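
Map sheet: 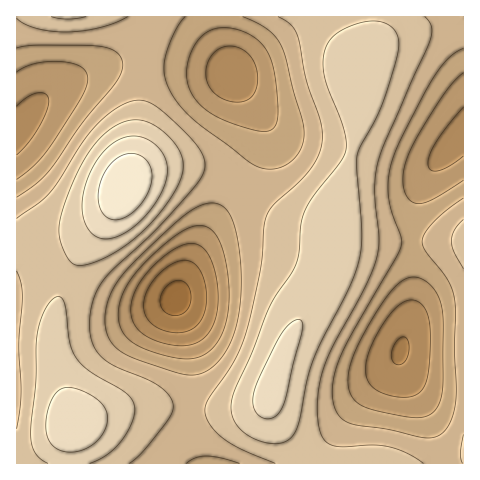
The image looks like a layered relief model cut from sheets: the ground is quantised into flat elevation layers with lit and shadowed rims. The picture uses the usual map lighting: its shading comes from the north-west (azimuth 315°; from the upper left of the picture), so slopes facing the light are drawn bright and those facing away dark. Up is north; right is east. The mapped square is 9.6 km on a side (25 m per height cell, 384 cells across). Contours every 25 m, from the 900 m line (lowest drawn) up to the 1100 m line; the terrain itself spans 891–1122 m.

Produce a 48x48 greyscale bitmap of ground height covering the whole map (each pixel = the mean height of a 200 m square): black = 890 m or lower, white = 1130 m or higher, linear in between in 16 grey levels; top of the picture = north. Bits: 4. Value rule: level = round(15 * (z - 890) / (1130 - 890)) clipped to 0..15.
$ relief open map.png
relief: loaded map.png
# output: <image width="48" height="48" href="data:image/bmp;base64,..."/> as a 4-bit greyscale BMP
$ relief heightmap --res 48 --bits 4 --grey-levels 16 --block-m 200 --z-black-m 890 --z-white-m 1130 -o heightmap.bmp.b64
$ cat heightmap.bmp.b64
<image width="48" height="48" href="data:image/bmp;base64,Qk32BAAAAAAAAHYAAAAoAAAAMAAAADAAAAABAAQAAAAAAIAEAAATCwAAEwsAABAAAAAAAAAAAAAAABEREQAiIiIAMzMzAERERABVVVUAZmZmAHd3dwCIiIgAmZmZAKqqqgC7u7sAzMzMAN3d3QDu7u4A////AJmqu7uqmZiId3d3d4iJmZmZmZmZmZiIiJqrvMu6qZmIh3d3iJmZqZmZmZmZmIiIiJq8zMzLqpmIiIiIiZqqqpmYiIiIiHd3iJq8zd3MuqmYiIiImqu7uqmIh3d3d3ZneJq8zd3Mu6mZiIiJmru7u6mId3ZmZmZmeJq8zd3Mu6qZiIiZqrvMu6mHdmZlVVVWd4q7zMzLuqqZmIiJqrzMy6mHdlVURERVZ4mrzMy7uqmZiIiJmrzMy6mHZlRERERFZ4mru7u6qpmYiIiImrvMy7qHZVRDMzRFZ4mru7qqmZiId3d4mavMzLqYZVQzMzNFZ5mru6qZiId3ZmZ3iau8zLqYdlQzIjNFZ5qruqmYh3ZmVVVmeJq8zLqYdlQyIiNFZ5qqqqmIdmVURERWeJq7zLuph1QzIiNFaJqqqqmHZlRDMzNFZ4q7zMuph2VDIiNFZ5mqqpmHZUMyIiM0Z4mrvMu6mHVDMjNFZ4mqqpmHZUMhERI0V4mru8u6mHZUMzNFZ4mqqqmHZUIRABEkVomqu7u7qYdlQzRFZ4mqqqmHZUIRABEkVniau7u7qpdlRERVZ4maqqmYdUMhABEkVniaq7u7uph2VUVWd4maqqmYdlMhERI0VniZqru7uqmHZVVmeJmaqqqZh2QyERI0VniZqqu7u6mHZmZneJmaqqqqmHZDIiI0VniZmqu7u6mIdmZ3iJmqqqqqqYdkMzNFZniJmqu7u6qYd3d4iZmqqqu7uph2VERFZ3iJmqq7u6qYd3d4iZmqqrvMy7qHZVVVZ3iJmqq7u6qYd3d4iZmaqrzM3MuodmVWZ3iJmqq7u6qYd2d3iZmZqrzN3dy5h2Zmd4iJmaq7u6qYdmZniIiZqrzd7u3KmHd3d4iImaq7u6mHdmZmd3iJmrze7u3LqYh3d4iIiZqru6mHZlVWZ2d4mrze7u7cupiId4iIiJmqu6mHZVVVVmZ3iavN7u7cupmIh3d3iImqqqmHZVREVVVniavN7u7cupmIh3d3d4iaqqmXZVREREVWeJq83u3cuqmIh3d2d3iZqqqYdlRERERVZ4q8zd3MupmId3ZmZniJqqqYdlRDMzRFZ4mrzMzLqpiHdmZmZneJqqqYdlVEMzREVniau7u6qYh3ZmVVZneJqqqph2VEMzNEVWeJqqqpmIdmVVVVZneJqqqph2ZUQzNERWd4mZmZh3ZlVUVVZniZqruqmHZVRERERVZ3iJmYh2VURERFZniaq7uqmHdlRERERFZneIiIdmVEMzRFZ3iaq7u6mYdlVERERFVmd4iHdlVDMzRFZ4mau7u6qYd2VVVERVVmd3d3dlRDMzRFZ4mqu7u6qZh2ZVVVVVVmd3d3dlRDMzRFZ4mqu7u6qZh3ZmZmZmZmd3d3dlVDMzRWZ4mqu7u7qpiHdnd3d3d3d3d3dmVERERWeImqq7u7qpmId3d3iId3d3d3dmVURFVmeJmqqru6qpmIh4iJmZiIiIiHd2ZVVWZ3iJmaqqqqqpmIiImaqqqZmIiId3ZmZnd4iZmZqqqqqZmIiA=="/>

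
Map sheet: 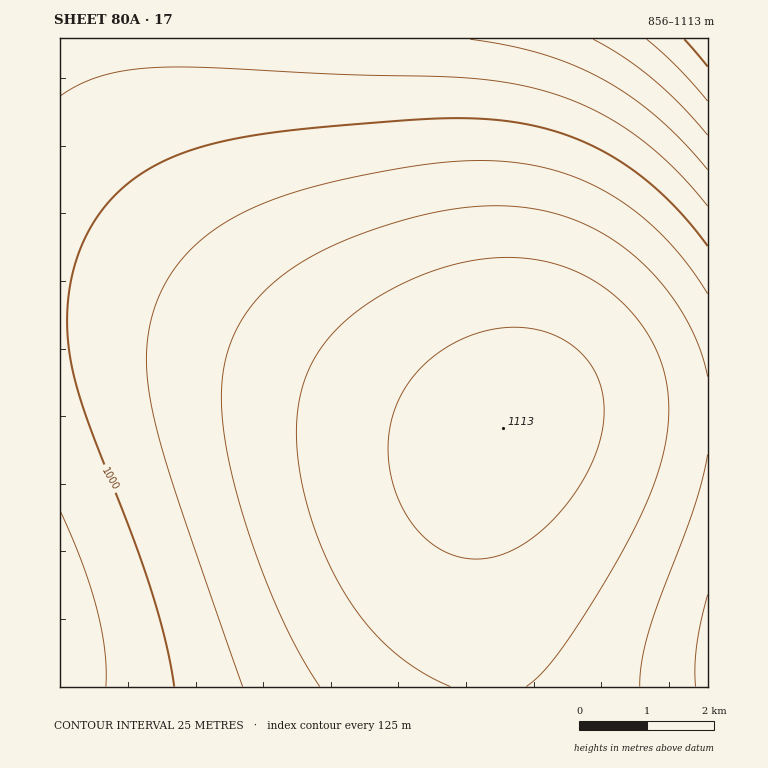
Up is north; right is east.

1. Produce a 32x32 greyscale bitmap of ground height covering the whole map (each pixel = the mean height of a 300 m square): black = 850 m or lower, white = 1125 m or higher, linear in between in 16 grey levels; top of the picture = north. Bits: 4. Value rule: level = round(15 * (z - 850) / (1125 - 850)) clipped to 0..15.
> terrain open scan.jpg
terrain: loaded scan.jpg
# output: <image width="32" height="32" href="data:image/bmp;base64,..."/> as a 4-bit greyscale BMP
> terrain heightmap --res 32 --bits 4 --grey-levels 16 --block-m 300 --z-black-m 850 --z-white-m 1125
<image width="32" height="32" href="data:image/bmp;base64,Qk12AgAAAAAAAHYAAAAoAAAAIAAAACAAAAABAAQAAAAAAAACAAATCwAAEwsAABAAAAAAAAAAAAAAABEREQAiIiIAMzMzAERERABVVVUAZmZmAHd3dwCIiIgAmZmZAKqqqgC7u7sAzMzMAN3d3QDu7u4A////AGd3iJmaq7vMzMzMzMzLu6lnd4iZqqu7zMzd3dzMy7upZ3eImaq7vMzN3d3dzMy7qmd4iJmqu8zM3d3d3dzMu6pneImaqrvMzd3d3d3dzLuqZ3iJmqu8zN3d3d3d3czLuneIiZqrvMzd3e7u7d3cy7p3iJmqu7zN3d7u7u7d3cy6d4iZqrvMzd3u7u7u7d3Mu3iImaq7zM3d7u7u7u7d3Mt4iZqqu8zN3e7u7u7u3dzLiImaq7vM3d3u7u7u7u3cy4iZmqu7zN3d7u7u7u7t3cuImZqru8zd3e7u7u7u7d3LiJmqq7vMzd3u7u7u7u3dy4iZqqu7zM3d3u7u7u7t3MuJmaqru8zM3d3u7u7u3dzLiZmqq7u8zN3d3u7u7d3Mu4mZqqq7vMzM3d3d3d3dzLqJmZqqu7u8zM3d3d3dzMu6iJmaqqu7u8zMzN3dzMy7qYiZmaqqq7u7zMzMzMy7uqmIiZmaqqqru7u7zMy7u6qYiIiZmZqqqqq7u7u7u6qZh4iIiZmZmaqqqqqqqqqpmHeIiIiJmZmZmaqqqqqpmYd2eIiIiIiZmZmZmZmZmYh3ZXd4iIiIiIiIiJmZiIh3dlR3d3eIiIiIiIiIiIh3dmVDd3d3d3d3d3d3d3d3dmZUQ3d3d3d3d3d3d3dmZmZVRDJmd3d2ZmZmZmZmZmVVRDMh"/>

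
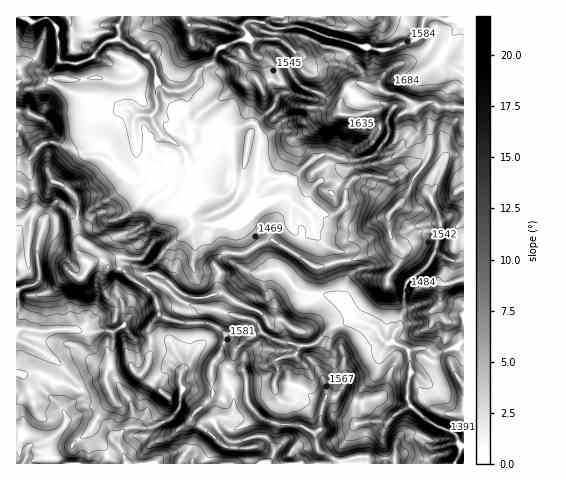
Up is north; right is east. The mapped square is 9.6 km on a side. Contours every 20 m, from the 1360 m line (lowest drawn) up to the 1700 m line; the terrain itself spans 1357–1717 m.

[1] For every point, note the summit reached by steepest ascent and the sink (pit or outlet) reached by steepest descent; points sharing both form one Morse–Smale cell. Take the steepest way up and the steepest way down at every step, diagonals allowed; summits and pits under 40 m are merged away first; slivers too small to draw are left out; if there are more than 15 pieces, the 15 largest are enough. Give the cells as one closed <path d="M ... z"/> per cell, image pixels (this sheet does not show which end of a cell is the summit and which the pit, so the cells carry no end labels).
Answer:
<path d="M259 16l-9 0-1 4-4 4-1 4 4 7 0 3-28 10-7 14-10 5-5 6-2 8-14 10-14 0-8-6-3-3-4-20-7-6-27-17-15 4-13 15-7 4-7 2-18-2-9 9 0 9 3 4 21 10 18 2 14 8 23 3 8 9-4 8 2 26 9 26 10 9 6 0 4-4-2-10 6 1 6-2 16-1 5 18 0 3-6 7 0 19 4 8 44 0 18 23 12-7 6 0 42 27 50-11 18-9 9-8-4-23 16-17 10-21 15-23 0-23-9-9-5-10 1-5-6-7-11-6-13-2-7-5-16-3-2-2 1-10-11-13-3-7-11-4-14-3-22-10-39-5-4-4z"/><path d="M19 185l-3 1 0 154 19 7 19 12 26 27 1 11-17 13 3 11 18-7 13 3 12 11 2 10 10 13 4 13 29 0 7-7 16-6 12 7 3 6 174-1 0-6-11 0-14 5-6-2-18-9-4-19-13-6-23-2-18-7-13-17-1-24-2-6-15-3-10-11 7-21-6-6-12-6-26 0-22-7-5-19-10-10-14-9-7-8-8-3-8 0-2-4-5-3-12 3-5-4 1-14-8-11-1-17-7-5-5 0-8 5-8 0-5 5-12-9 4-5-1-19-9 1z"/><path d="M255 248l-12 6-19-1-8 9-2 3 5 6-2 9 1 13-11 4-13 1-8-2-29-22-13 0-11 5 12 8 10 10 5 19 22 7 26 0 12 6 6 6-7 21 10 11 15 3 2 6 1 24 8 12 9 8 14 4 26 3 11 6 4 18 21 11 16-5 11 0 1 7 86 0 8-18-4-4-1-5-4-5-27-12-16-14-2-4 0-20 2-7-1-24-17-9-4 2-7-5-7-13-17-6-11-14-10-9-28-3-10-4-13-16-13-5z"/><path d="M463 16l-37 0-3 5-1 12-6 6-28 11-27-4-15-6-19-3-26-11-15 2-3-12-23 0-2 6 0 5 4 4 39 5 22 10 14 3 11 4 3 7 11 13-1 10 2 2 36 10 17 13-1 5 5 10 9 9 1 19-6 14-10 13-7 17-19 21 4 23-15 11-24 10-38 7-42-27-6 0-13 8 18 21 13 5 13 16 10 4 28 3 10 9 11 14 17 6 7 13 7 5 4-2 17 9 17-3 7 6 23-7 8-6z"/><path d="M189 169l-25 3 0 9-4 4-6 0-10-10-6 7-11 0-10 11-26 15-6 8-8 1-1 11 4 13 5 4-1 14 5 4 9-3 6 1 4 6 11 1 13 10 12-4 13 0 23 18 9 5 13 1 15-4 0-14 2-9-5-6 2-3 8-9 19 1 11-8-17-22-13-2-20 3-13-3-2-6 0-19 6-7 0-3z"/><path d="M19 340l-3 1 0 122 109 1-2-11-10-13-3-12-12-11-13-3-19 6-2-10 17-13 0-7-3-7-24-24-19-12z"/><path d="M129 107l-13 5-14 0-8 3-12 23-9 9-9 0-11-5-9 2 4 7 1 23 4 8 10 3 11 10 4 8-1 14 8-1 6-8 21-11 15-15 11 0 5-4 0-7-8-21-2-23 1-8 3-3z"/><path d="M249 16l-126 0-5 10 0 13 18 10 17 13 4 20 3 3 8 6 14 0 14-10 2-8 5-6 10-5 7-14 28-10-4-12 5-6z"/><path d="M463 342l-7 5-21 7-9-6-15 2-2 1 1 24-3 21 4 11 19 15 23 10 8 13 3 0z"/><path d="M52 82l-17 6-19 2 0 20 11 2 17 8-1 21 2 2 8-1 11 5 9 0 9-9 12-23 8-3 14 0 10-4-20-4-14-8-18-2z"/><path d="M425 16l-141 0-1 2 3 10 15-2 26 11 19 3 15 6 27 4 28-11 6-6z"/><path d="M25 16l-9 1 0 50 4 1 1 5 0 5-5 5 1 7 18-2 15-6 0-11 9-10-2-34-4-5-7-5-14 5z"/><path d="M122 16l-76 0 11 11 2 21-1 12 4 3 15 1 14-6 13-15 15-5-1-12 4-7z"/><path d="M55 182l-21 6 1 20-4 5 12 9 5-5 8 0 8-5 5 0 6 5 3-3 0-11-4-8-11-10z"/><path d="M20 110l-4 1 1 51 10-1 17-18-1-11 2-6-3-7z"/>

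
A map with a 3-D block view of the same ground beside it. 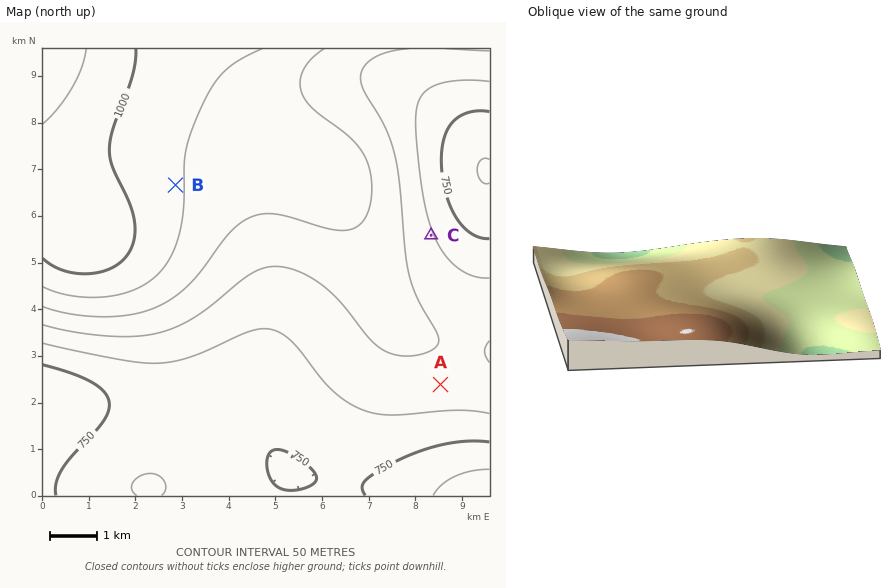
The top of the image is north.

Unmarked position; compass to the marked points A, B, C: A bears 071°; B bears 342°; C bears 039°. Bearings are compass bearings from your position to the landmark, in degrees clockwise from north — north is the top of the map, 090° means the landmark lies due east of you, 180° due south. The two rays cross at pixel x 260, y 446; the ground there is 750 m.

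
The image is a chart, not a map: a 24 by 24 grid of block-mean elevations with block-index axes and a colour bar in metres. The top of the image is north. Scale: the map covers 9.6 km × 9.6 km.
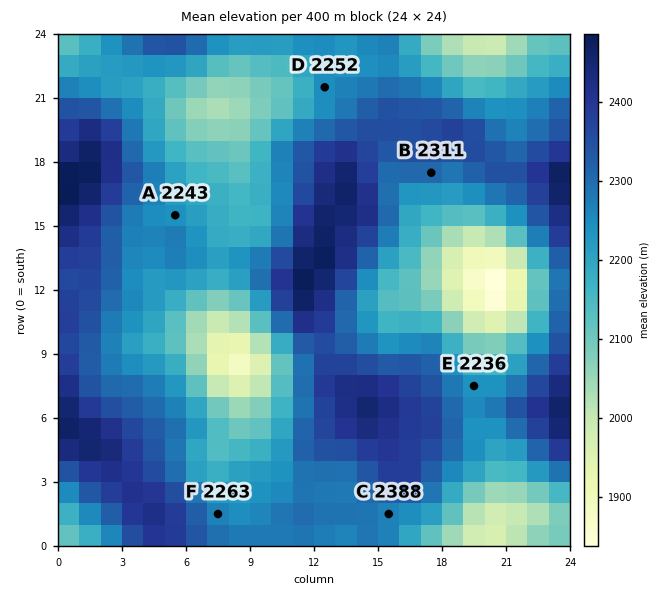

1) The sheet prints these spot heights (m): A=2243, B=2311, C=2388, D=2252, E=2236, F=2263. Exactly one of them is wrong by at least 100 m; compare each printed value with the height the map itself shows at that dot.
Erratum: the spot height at C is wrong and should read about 2263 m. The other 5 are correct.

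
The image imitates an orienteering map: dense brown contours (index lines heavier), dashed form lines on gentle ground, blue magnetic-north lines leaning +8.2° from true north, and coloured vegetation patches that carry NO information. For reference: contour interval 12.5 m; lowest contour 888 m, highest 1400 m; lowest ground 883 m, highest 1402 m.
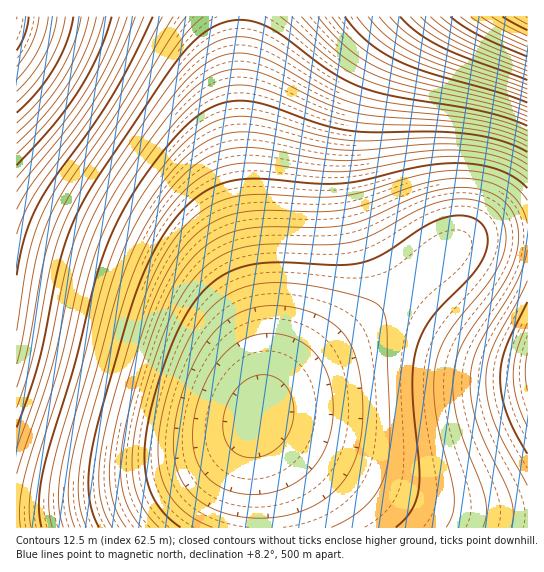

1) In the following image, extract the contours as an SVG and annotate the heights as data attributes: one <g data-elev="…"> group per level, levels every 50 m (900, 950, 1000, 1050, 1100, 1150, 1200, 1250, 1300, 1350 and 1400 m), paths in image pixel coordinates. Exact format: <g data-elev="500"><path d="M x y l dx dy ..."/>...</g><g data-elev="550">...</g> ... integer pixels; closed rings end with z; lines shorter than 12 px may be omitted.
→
<g data-elev="900"><path d="M245 494l-15-3-12-5-11-9-7-10-5-12-2-13 0-16 3-17 6-19 8-17 9-14 12-12 12-8 14-4 13-2 15 2 13 5 11 7 9 10 7 12 5 14 3 16 0 18-3 17-5 15-6 12-9 10-11 9-12 7-13 5-15 2z"/></g><g data-elev="950"><path d="M159 527l-15-17-8-20-4-24 2-29 11-46 19-58 16-35 18-24 19-16 22-10 27-4 60 1 25-3 22-7 56-30 18-5 19-1 17 4 13 8 8 14 2 16-3 14-7 16-11 17-36 43-8 16-5 16-2 23 2 25 4 26 12 44 2 16-1 16-7 14"/></g><g data-elev="1000"><path d="M99 527l-6-13-4-16-1-17 2-19 9-41 27-97 15-43 15-34 19-29 20-20 22-12 22-6 22-1 54 5 27-1 21-3 56-13 32-4 23 1 21 5 18 8 14 11"/><path d="M527 302l-22 47-4 14-1 15 2 17 5 19 8 19 12 21"/></g><g data-elev="1050"><path d="M52 527l-3-13 0-15 4-34 30-103 19-75 9-29 15-35 19-32 25-33 24-24 12-8 13-6 14-3 14-1 22 4 52 16 25 4 24 1 67-3 38 2 30 7 22 11"/></g><g data-elev="1100"><path d="M17 474l33-101 24-106 8-25 10-23 22-40 45-65 26-32 20-18 10-6 12-4 12-1 12 1 20 7 53 30 30 12 29 6 94 11 28 7 22 9"/></g><g data-elev="1150"><path d="M17 387l11-41 16-88 7-23 8-20 18-32 44-65 48-77 17-24"/><path d="M301 17l38 37 16 11 18 9 34 12 87 19 33 11"/></g><g data-elev="1200"><path d="M17 234l8-21 11-22 50-67 23-35 18-34 17-38"/><path d="M357 17l10 12 12 11 29 18 29 11 64 20 26 9"/></g><g data-elev="1250"><path d="M17 165l37-40 24-34 20-37 14-37"/><path d="M400 17l18 16 24 14 25 11 60 22"/></g><g data-elev="1300"><path d="M17 123l23-24 19-26 14-28 8-28"/><path d="M440 17l14 10 19 11 54 23"/></g><g data-elev="1350"><path d="M17 80l12-14 9-16 7-17 3-16"/><path d="M481 17l20 12 26 12"/></g>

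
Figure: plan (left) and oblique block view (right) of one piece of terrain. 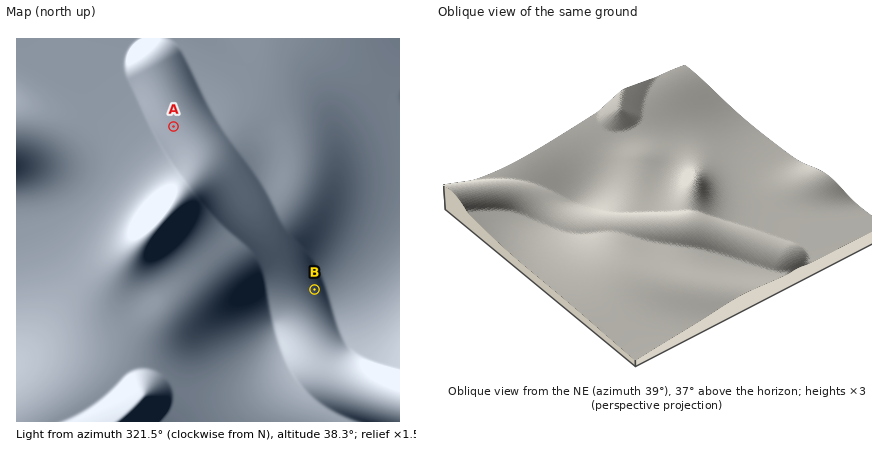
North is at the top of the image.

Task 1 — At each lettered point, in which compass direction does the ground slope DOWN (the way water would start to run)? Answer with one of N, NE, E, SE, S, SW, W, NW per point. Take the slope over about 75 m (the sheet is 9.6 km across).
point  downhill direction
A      W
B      E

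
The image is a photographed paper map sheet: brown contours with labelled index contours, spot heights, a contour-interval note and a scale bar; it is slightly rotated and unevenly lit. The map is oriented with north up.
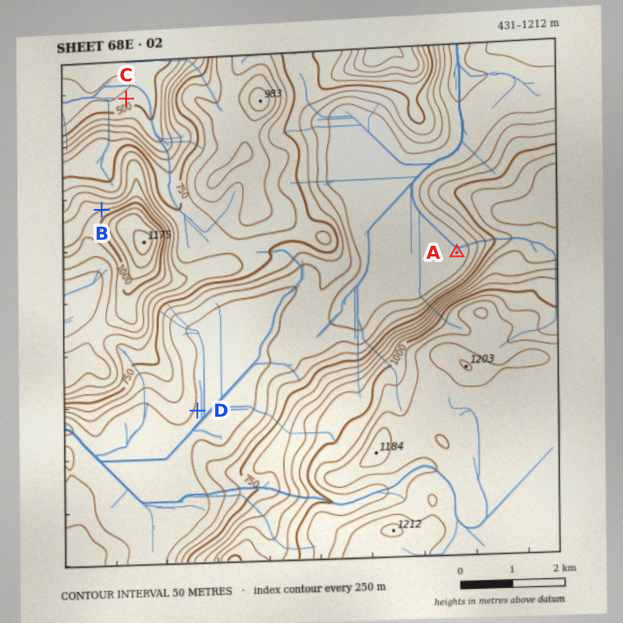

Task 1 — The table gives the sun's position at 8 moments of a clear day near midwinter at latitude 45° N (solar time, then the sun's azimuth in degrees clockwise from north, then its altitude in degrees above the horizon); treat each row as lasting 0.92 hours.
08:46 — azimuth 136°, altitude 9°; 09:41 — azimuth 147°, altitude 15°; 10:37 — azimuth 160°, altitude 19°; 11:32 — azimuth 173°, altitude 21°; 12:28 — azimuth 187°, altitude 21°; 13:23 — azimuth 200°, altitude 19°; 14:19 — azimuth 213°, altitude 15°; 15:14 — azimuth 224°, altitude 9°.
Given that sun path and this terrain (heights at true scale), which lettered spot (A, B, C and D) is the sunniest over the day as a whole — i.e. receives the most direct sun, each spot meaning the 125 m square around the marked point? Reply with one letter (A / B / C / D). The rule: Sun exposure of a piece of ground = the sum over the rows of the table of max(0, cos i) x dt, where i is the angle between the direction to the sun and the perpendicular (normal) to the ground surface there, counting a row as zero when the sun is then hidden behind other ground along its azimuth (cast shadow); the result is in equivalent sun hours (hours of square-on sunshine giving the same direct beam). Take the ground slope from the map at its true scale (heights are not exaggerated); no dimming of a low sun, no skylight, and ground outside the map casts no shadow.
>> D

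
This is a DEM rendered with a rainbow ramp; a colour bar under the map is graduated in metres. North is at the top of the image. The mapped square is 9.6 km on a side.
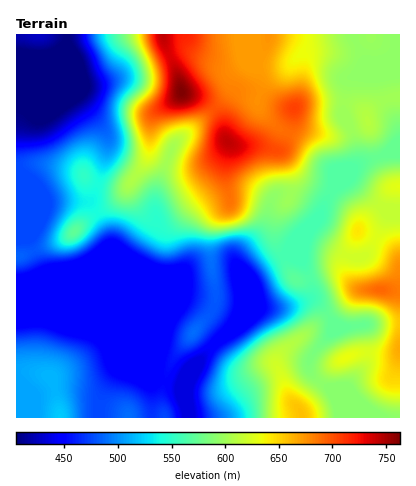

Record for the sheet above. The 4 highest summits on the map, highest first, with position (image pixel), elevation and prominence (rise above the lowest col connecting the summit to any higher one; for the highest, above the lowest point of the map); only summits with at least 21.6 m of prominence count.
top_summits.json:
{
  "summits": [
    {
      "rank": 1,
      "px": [182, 92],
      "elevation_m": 763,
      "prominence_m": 358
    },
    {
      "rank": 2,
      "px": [228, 142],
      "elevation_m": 743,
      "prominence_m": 44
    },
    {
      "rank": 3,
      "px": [380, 290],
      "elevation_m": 692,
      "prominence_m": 117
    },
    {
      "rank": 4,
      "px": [74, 232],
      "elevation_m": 572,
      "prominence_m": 30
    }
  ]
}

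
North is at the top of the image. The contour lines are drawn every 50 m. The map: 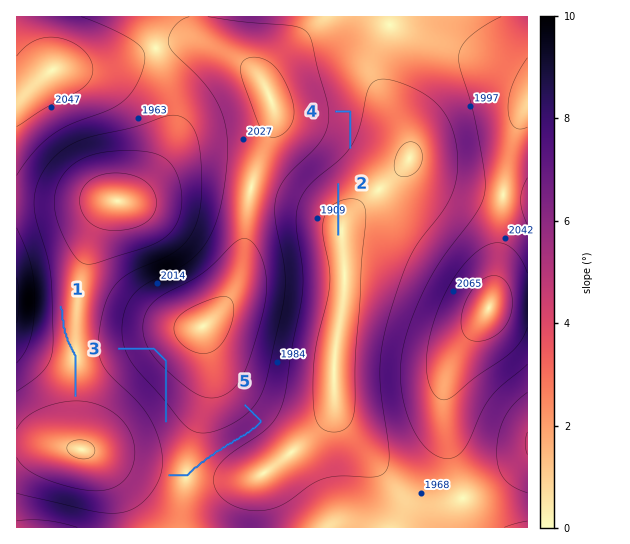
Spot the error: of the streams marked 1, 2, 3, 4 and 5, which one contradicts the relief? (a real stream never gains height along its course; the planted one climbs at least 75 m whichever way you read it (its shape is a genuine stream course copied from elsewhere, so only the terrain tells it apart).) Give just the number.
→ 3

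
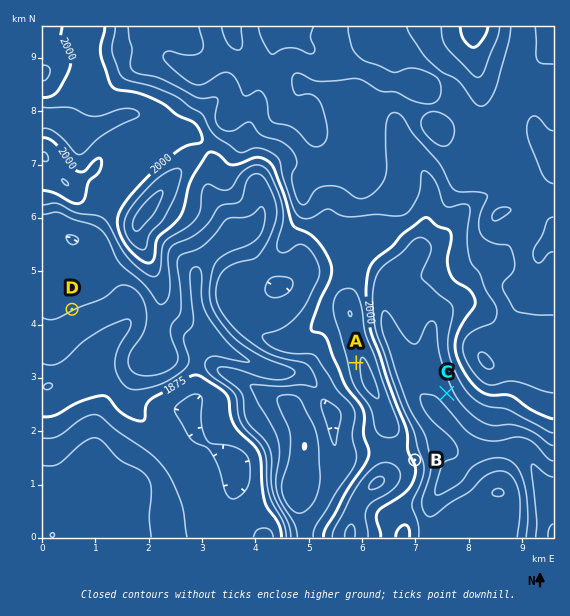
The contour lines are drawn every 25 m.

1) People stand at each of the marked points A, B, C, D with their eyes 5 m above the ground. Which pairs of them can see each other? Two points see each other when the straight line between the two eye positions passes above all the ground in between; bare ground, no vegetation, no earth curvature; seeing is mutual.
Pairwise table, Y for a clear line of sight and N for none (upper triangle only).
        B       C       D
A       N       N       Y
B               Y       N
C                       N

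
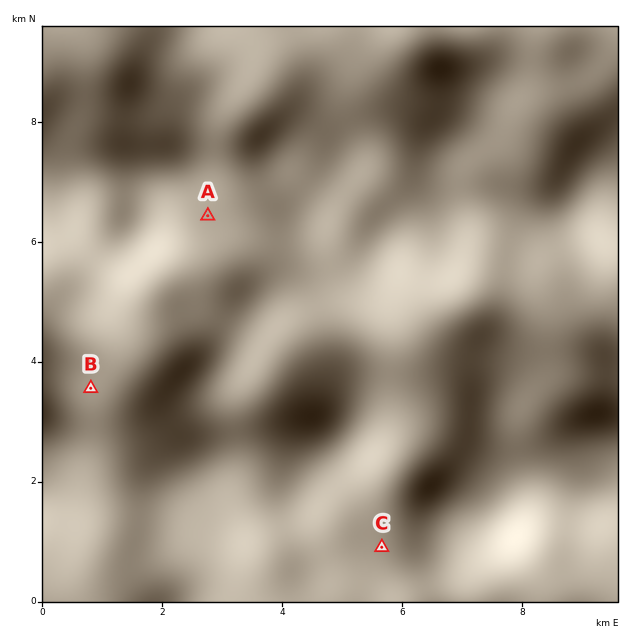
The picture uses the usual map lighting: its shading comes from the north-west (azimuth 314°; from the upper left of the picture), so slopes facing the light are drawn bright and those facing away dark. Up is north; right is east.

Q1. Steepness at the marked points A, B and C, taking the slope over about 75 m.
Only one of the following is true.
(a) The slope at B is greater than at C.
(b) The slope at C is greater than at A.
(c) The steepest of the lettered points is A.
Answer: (a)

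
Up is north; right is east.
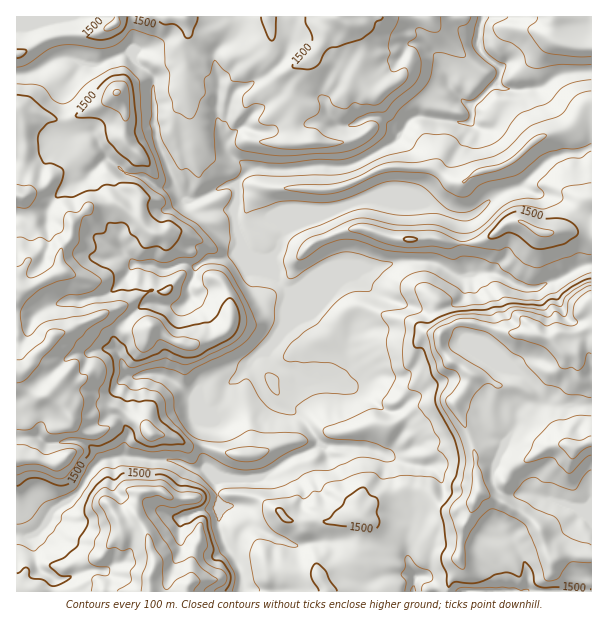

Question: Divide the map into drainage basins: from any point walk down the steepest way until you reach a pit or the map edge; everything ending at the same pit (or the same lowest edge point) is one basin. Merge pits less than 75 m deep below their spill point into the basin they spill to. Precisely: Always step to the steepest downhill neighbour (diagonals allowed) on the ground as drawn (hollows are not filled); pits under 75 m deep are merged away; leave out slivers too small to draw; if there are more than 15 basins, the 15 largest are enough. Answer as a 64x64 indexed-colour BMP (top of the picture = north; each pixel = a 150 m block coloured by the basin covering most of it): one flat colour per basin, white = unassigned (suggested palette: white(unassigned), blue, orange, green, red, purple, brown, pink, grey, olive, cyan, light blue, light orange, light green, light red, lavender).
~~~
<image width="64" height="64" href="data:image/bmp;base64,Qk12CAAAAAAAAHYAAAAoAAAAQAAAAEAAAAABAAQAAAAAAAAIAAATCwAAEwsAABAAAAAAAAAA////ALR3HwAOf/8ALKAsACgn1gC9Z5QAS1aMAMJ34wB/f38AIr28AM++FwDox64AeLv/AIrfmACWmP8A1bDFABERERERERERERERERERERERIiIiIiIiIjMzMzMzMzMzEREREREREREREREREREREREiIiIiIiIiMzMzMzMzMzERERERERERERERERERERERERIiIiIiIiIjMzMzMzMzERERERERERERERERERERERERERIiIiIiIiMzMzMzMxERERERERERERERERERERERERERESIiIiIiIzMzMzMxERERERERERERERERERERERERERERIiIiIiIjMzMzMzEREREREREREREREREREREREREREREiIiIiIiIzMzMzERERERERERERERERERERERERERERERIiIiIiIjMzMzMREREREREREREREREREREREREREREREiIiIiIiMzMzMRERERERERERERERERERERERERERERESIiIiIREjMzERERERERERERERERERERERERERERERERESIiIRERMxERERERERERERERERERERERERERERERERERERERERERERERERERERERERERERERERERERERERERERERERERERERERERERERERERERERERERERERERERERERERERERERERERERERERERERERERERERERERERERERERERERERERERERERERERERERERERERERERERERERERERERERERERERERERERERERERERERERERERERERERERERERERERERERERERERERERERERERERERERERERERERERERERERERERERERERERERERERERERERERERERERERERERERERERERERERERERERERERERERERERERERERERERERERERERERERERERERERERERERERERERERERERERERERERERERERERERERERERERERERERERERERERERERERERERERERERERERERERERERERERERERERERERERERERERERERERERERERERERERERERERERERERERERERERERERERERERERERERERERERERERERERERERERERERERERERERERERERERERERERERERERERERERERERERERERERERERERERERERERERERERERERERERERERERERERERERERERERERERERERERERERERERERERERERERERERERERERERERERERERERERERERERERERERERERERERERERERERERERERERERERERERERERERERERERERERERERERERERERERERERERERERERERERERERERERERERERERERERERERERERERERERERERERERERERERERERERERERERERERERERERERERERERERERERERERERERERERERERERERERERERERERERERERERERERERERERERERERERERERERERERERERERERERERERERERERERERERERERERERERERERERERERERERERERERERERERERERERERERERERERERERERERERERERERERERERERERERERERERERERERERERERERERERERERERERERERERERERERERERERERERERERERERERERERERERERERERERERERERERERERERERERERERERERERERERERERERERERERERERERERERERERERERERERERERERERERERERERERERERERERERERERERERERERERERERERERERERERERERERERERERERERERERERERERERERERERERERERERERERERERERERERERERERERERERERERERERERERERERERERERERERERERERERERERERERERERERERERERERERERERERERERERERERERERERERERERERERERERERERERERERERERERERERERERERERERERERERERERERERERERERERERERERERERERERERERERERERERERERERERERERERERERERERERERERERERERERERERERERERERERERERERERERERERERERERERERERERERERERERERERERERERERERERERERERERERERERERERERERERERERERERERERERERERERERERERERERERERERERERERERERERERERERERERERERERERERERERERERERERERERERERERERERERERERERERERERERERERERERERERERERERERERERERERERERERERERERERERERERERERERERERERERERERERERERERERERERERERERERERERERERERERERERERERERERERERERERERERERERERERERERERERERERERERERERERERERERERERERERERERERERERERERERERERERERERERERERERERERERERERERERERERERERERERERERERERERERERERERERERERERERERERERERERERERERERERERERERERERERERERERERERERERERERERERERERERERERERERERERERERERERERERERERERERERERERERERERERERERERERERERERERERERERERERERERERERERERERERERERERERERERERERERERERERERERERERERERERERERERERERERERERERERERERERERERERERERERERERERERERERERERERERERERERERERERERERERERER"/>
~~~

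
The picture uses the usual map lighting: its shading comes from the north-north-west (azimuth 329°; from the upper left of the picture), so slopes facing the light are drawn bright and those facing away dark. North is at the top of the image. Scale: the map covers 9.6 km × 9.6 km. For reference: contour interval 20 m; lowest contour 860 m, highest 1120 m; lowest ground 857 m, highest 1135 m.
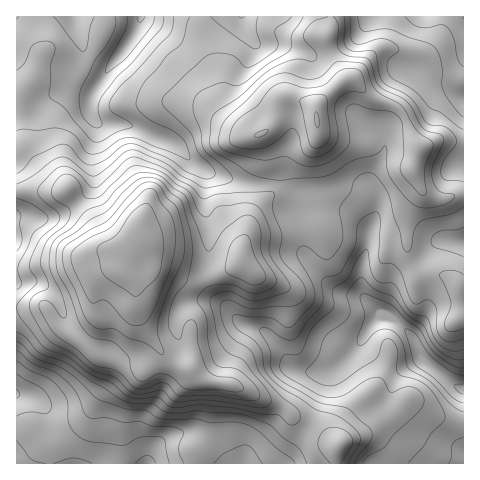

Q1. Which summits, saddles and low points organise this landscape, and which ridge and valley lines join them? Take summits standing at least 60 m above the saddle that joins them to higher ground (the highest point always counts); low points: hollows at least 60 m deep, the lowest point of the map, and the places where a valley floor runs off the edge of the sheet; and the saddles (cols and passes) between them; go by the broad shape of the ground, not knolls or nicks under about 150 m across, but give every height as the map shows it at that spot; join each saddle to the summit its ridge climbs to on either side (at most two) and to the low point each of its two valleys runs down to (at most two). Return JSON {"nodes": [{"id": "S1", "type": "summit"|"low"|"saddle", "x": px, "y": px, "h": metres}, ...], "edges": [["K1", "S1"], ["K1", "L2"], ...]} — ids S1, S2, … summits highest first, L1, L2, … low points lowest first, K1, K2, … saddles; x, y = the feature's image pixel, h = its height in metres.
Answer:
{"nodes": [
{"id": "S1", "type": "summit", "x": 143, "y": 231, "h": 1135},
{"id": "S2", "type": "summit", "x": 316, "y": 119, "h": 1081},
{"id": "L1", "type": "low", "x": 462, "y": 389, "h": 857},
{"id": "L2", "type": "low", "x": 140, "y": 17, "h": 858},
{"id": "L3", "type": "low", "x": 17, "y": 395, "h": 878},
{"id": "L4", "type": "low", "x": 463, "y": 18, "h": 899},
{"id": "K1", "type": "saddle", "x": 278, "y": 186, "h": 999},
{"id": "K2", "type": "saddle", "x": 463, "y": 195, "h": 995},
{"id": "K3", "type": "saddle", "x": 308, "y": 427, "h": 994},
{"id": "K4", "type": "saddle", "x": 414, "y": 265, "h": 976}],
"edges": [["K1", "S1"], ["K1", "S2"], ["K1", "L1"], ["K1", "L2"], ["K2", "S2"], ["K2", "L1"], ["K2", "L4"], ["K3", "S1"], ["K3", "L1"], ["K3", "L3"], ["K4", "S1"], ["K4", "S2"], ["K4", "L1"]]}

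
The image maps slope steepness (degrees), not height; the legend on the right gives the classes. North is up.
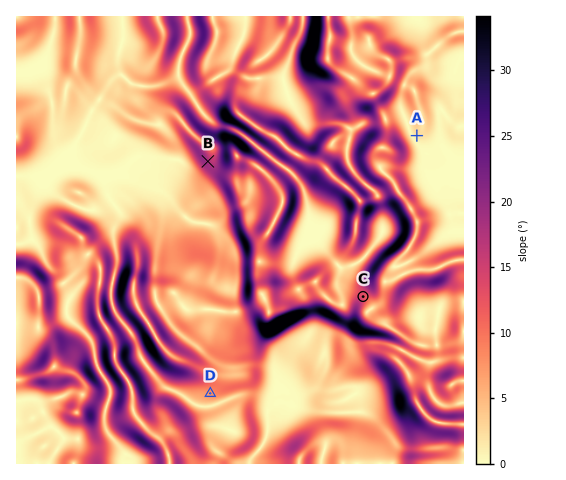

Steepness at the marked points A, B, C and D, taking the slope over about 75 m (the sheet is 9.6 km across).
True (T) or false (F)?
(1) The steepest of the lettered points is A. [F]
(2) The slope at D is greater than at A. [T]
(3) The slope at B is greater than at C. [T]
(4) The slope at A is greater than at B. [F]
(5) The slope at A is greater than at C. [F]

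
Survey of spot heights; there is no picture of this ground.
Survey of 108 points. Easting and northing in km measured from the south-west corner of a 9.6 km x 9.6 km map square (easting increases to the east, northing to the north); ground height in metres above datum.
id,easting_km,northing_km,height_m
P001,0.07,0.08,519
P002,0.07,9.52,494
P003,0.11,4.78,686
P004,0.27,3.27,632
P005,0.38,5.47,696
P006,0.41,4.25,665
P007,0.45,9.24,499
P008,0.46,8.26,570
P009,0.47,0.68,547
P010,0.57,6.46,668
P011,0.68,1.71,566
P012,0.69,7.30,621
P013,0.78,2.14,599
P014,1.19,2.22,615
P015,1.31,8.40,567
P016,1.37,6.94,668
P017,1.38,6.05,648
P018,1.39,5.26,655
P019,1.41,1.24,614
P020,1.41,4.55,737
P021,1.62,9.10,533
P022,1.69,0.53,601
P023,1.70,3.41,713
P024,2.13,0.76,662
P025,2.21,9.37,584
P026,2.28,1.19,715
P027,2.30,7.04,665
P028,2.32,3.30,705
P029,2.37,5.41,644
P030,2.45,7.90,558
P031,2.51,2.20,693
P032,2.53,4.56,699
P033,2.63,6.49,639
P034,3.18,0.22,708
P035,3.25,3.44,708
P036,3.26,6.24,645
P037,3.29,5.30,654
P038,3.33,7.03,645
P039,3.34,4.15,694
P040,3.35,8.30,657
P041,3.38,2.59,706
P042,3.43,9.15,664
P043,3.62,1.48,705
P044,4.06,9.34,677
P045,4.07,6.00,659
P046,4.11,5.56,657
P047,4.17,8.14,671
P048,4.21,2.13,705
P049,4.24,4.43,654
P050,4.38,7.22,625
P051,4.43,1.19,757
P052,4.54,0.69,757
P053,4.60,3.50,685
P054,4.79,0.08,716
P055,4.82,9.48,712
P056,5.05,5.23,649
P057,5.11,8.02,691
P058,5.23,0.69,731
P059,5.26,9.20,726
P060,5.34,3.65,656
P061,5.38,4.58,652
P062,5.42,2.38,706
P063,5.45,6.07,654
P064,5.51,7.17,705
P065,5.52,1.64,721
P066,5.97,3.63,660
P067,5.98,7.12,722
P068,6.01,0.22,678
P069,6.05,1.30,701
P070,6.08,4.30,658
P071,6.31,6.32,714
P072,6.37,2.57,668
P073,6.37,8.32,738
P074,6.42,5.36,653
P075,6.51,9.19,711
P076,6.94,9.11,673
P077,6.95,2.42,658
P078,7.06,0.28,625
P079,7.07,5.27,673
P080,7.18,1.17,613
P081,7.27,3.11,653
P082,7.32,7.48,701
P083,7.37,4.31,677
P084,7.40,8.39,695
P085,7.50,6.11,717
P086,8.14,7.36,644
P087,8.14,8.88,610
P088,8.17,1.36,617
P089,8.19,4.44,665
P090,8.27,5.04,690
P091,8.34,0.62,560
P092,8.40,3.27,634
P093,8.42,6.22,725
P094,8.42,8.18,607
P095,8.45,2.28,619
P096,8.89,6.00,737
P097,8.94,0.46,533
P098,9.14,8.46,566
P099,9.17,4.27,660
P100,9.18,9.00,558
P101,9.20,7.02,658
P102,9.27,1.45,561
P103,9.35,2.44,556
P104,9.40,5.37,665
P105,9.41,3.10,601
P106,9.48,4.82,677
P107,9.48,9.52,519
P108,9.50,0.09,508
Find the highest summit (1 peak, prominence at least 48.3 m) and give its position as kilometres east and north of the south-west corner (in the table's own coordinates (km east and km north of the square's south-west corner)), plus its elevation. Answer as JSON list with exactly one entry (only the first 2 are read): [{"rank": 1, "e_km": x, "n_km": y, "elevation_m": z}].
[{"rank": 1, "e_km": 4.59, "n_km": 0.99, "elevation_m": 769}]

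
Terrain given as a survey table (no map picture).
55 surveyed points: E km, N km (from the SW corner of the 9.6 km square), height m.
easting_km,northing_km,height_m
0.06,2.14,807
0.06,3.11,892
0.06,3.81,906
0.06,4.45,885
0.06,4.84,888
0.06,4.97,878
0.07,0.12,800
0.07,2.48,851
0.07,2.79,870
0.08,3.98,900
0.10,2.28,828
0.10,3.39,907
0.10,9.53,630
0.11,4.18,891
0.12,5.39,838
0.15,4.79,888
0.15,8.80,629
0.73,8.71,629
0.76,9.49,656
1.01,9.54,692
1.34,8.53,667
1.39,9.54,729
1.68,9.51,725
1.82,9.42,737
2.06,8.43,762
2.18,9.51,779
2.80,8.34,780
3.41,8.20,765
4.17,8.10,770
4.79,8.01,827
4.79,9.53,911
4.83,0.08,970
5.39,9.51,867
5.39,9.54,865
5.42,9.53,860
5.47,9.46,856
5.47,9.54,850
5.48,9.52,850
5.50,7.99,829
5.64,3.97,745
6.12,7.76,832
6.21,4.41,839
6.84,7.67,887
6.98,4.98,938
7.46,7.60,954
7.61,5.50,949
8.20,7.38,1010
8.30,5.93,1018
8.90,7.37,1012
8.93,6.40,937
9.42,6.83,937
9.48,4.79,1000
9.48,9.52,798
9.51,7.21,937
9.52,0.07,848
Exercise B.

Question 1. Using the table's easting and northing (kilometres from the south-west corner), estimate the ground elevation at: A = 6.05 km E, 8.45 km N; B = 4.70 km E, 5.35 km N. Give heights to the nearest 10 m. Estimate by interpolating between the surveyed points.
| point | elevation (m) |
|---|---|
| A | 820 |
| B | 760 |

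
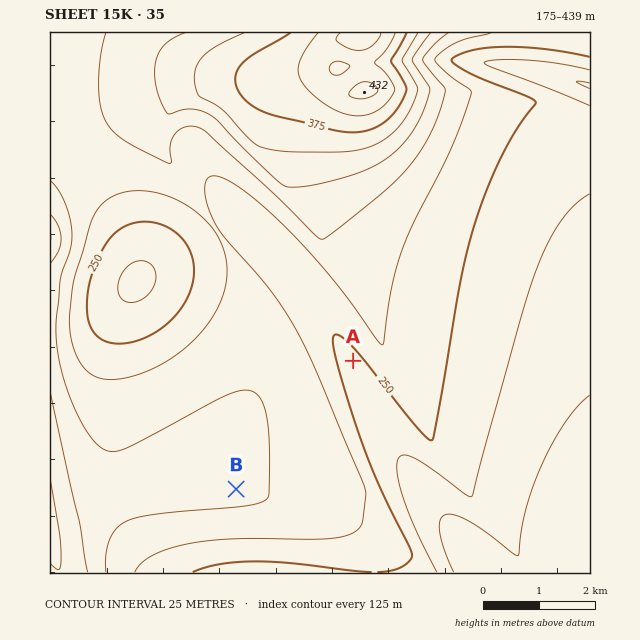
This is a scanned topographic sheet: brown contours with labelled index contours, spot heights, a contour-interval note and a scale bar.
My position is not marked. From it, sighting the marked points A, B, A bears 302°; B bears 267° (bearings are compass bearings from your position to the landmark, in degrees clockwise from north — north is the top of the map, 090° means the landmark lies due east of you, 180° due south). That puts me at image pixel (533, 473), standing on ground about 200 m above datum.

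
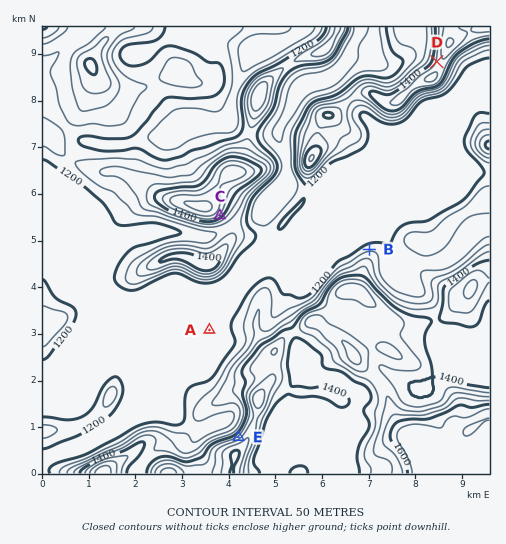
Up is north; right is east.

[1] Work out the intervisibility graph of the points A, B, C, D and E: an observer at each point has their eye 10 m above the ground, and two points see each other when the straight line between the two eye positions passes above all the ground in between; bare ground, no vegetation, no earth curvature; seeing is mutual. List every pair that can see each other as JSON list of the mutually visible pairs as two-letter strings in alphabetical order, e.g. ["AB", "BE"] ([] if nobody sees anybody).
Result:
["AE", "BC", "CD", "CE"]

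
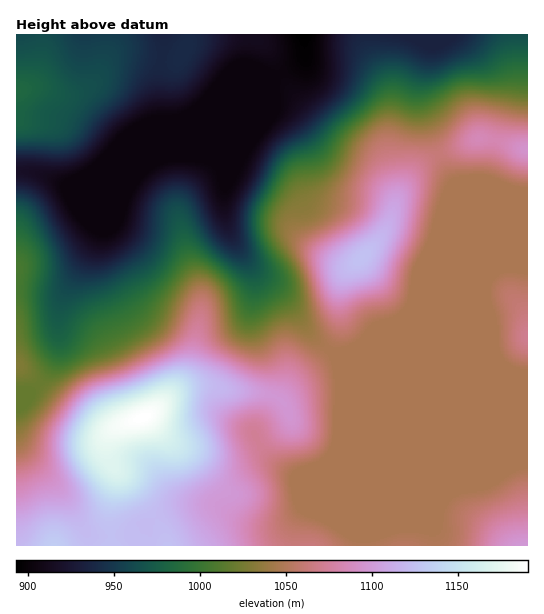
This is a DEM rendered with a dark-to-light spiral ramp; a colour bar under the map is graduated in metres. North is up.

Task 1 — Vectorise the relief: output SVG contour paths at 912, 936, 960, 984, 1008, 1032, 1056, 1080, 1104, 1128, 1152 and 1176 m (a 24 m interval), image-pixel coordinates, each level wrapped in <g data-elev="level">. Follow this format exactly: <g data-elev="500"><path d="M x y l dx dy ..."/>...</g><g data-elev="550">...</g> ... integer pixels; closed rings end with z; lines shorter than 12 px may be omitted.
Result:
<g data-elev="912"><path d="M330 35l-1 9 0 27-4 13-7 8-17 12-35 36-8 12-13 28-18 29-4 2-5-5-11-25-8-7-14-5-16 1-14 6-12 13-7 14-7 24-9 12-9 5-8 2-8-1-6-3-11-10-11-14-21-37-1-5 5-3 23-5 12-6 11-10 22-25 27-18 10-3 22-2 12-5 10-10 20-26 12-12 14-8 13 0 2-2-2-3-15-3"/></g><g data-elev="936"><path d="M17 155l44 1 9-2 8-3 9-9 18-22 22-19 22-22 9-4 17 3 10-4 6-9 10-17 2-7-2-6"/><path d="M174 35l-11 5-8-5"/><path d="M364 35l-6 2-4 6-6 34-8 16-33 31-28 19-10 12-26 50-3 12-1 20-4 6-8 0-11-10-7-12-11-23-5-8-8-4-11-1-11 4-9 10-5 10-6 25-9 13-12 9-13 8-11 3-11-1-7-3-6-7-33-57-11-8-13-3"/><path d="M461 35l-4 5-9 7-9 4-8 1-6-1-23-10-30-6"/></g><g data-elev="960"><path d="M17 143l40-1 11-3 7-7 12-21 17-16 5-8 1-14-4-9-5-2-18 3-8-2-6-7-12-21"/><path d="M496 35l-9 12-10 9-42 17-13 0-17-7-10-3-9 1-8 3-9 8-18 25-36 33-33 20-9 12-22 44-2 16 4 30-2 6-4 3-5 1-7-2-17-12-14-15-17-28-5-4-5-1-6 2-4 4-8 34-5 9-8 8-41 23-23 6-13 0-4-2-3-4-7-32-18-36-10-11-10-3"/></g><g data-elev="984"><path d="M527 60l-18 1-20 10-30 4-24 11-10 3-11 0-19-7-9 1-8 5-18 19-21 17-21 23-24 10-7 4-9 12-17 31-3 9-1 10 1 10 12 32 1 8-3 10-10 6-5 1-6-3-49-39-8-5-5-1-7 5-15 22-10 11-35 21-29 13-9 9-13 19-5 4-5 0-6-4-5-7-6-26-1-17 4-27-2-12-4-9-10-13-5-5-5-2"/></g><g data-elev="1008"><path d="M527 86l-64 0-10 3-24 15-10 3-9-1-16-5-9 1-11 6-26 23-7 8-10 17-6 7-8 4-18 4-8 4-8 9-13 22-4 9-1 8 1 9 4 10 20 33 1 8 0 6-2 6-4 4-30 18-6 1-6-3-13-27-12-14-15-9-12-2-5 3-5 5-32 44-9 9-42 23-27 17-8 4-6 1-6-2-5-4-11-15-5-12-7-28-4-8-2-1"/></g><g data-elev="1032"><path d="M527 105l-48-8-10 0-10 3-21 18-12 5-13 0-23-6-7 1-6 3-13 10-9 9-13 27-9 12-26 23-20 10-6 8-2 8 2 8 17 33 5 16 2 23-1 7-2 4-23 4-24 15-6 1-7-1-7-5-4-5-8-29-5-11-12-9-5-1-6 0-6 5-7 8-16 33-9 11-36 21-34 13-15 8-17 14-28 31-5 5-5 1"/></g><g data-elev="1056"><path d="M335 545l-7-6-8-6-25-5-8-5-3-7-1-20-3-20 1-7 4-4 29-11 6-5 5-7 2-13 0-37-2-12-3-11-11-12-14-9-8-4-8 1-15 10-8 2-13-3-16-7-6-6-4-5-7-31-3-6-6-3-5 0-5 5-17 31-12 12-41 21-36 13-14 9-11 12-18 24-14 29-7 5-6 1"/><path d="M527 482l-9 2-20 12-31 14-4 7-1 19-3 9"/><path d="M527 290l-18-3-5 4-1 5 4 19 0 24 1 9 8 9 11 4"/><path d="M527 119l-14-2-28-6-11 0-11 5-20 20-9 6-20 1-27-5-7 2-7 5-6 8-15 30-2 9-2 13-3 7-11 11-27 16-5 8 1 10 13 44 11 24 10 9 9 0 7-4 13-15 24-7 8-7 5-9 5-25 15-31 15-58 5-9 8-2 35 0 9 2 20 9 12 2"/></g><g data-elev="1080"><path d="M256 545l-3-10-1-10 11-22 2-11-3-8-11-19-10-26-2-12 3-4 4-4 6-2 6 0 7 4 8 15 5 5 12 3 12-3 6-5 3-8 0-12-4-24-6-12-8-8-7-2-20 3-13-3-38-18-18-14-7 1-21 13-36 17-39 14-13 7-12 13-17 25-3 11-3 21-3 7-13 9-13 5"/><path d="M527 518l-16 2-13 5-8 8-5 12"/><path d="M335 308l7 1 19-10 20-6 5-3 4-6 8-23 12-24 5-20 4-30-2-10-5-5-6-2-11 1-9 2-7 4-7 10-5 21-5 9-10 8-30 18-7 8-2 5 1 7 6 24 7 14z"/><path d="M527 133l-26 1-16-5-7-1-9 5-4 8 1 4 4 3 25 1 20 13 12 3"/></g><g data-elev="1104"><path d="M222 545l-22-30-3-7 0-5 4-8 18-15 6-13 2-14-8-28 2-10 5-6 23-12 3-4 1-2-6-7-19-12-35-15-10 0-12 4-42 18-32 10-14 8-8 9-9 14-5 11-2 8 1 18 9 30-1 8-6 3-19 3-17 9-9 2"/><path d="M339 291l7-1 24-7 7-4 4-5 19-45 2-21-1-6-3-4-4-1-4 3-12 17-8 10-32 20-10 9-2 8 2 12 5 11z"/></g><g data-elev="1128"><path d="M71 545l-8-10-9-4-8 3-8 11"/><path d="M104 516l5 1 5 0 28-13 8-6 13-14 30-12 9-7 5-6 3-7 0-8-11-23-1-8 3-29-3-7-5-5-10-3-12 1-40 15-28 10-14 8-12 14-9 20 0 8 1 10 5 11 23 42z"/></g><g data-elev="1152"><path d="M113 491l12-1 9-5 5-8 3-14 5-5 8-2 20 2 7-3 4-4 1-8-4-22 2-28-2-6-4-5-6-1-10 1-54 20-14 7-9 11-7 19-1 8 2 8 6 10 11 14 8 8z"/></g><g data-elev="1176"><path d="M104 445l7 0 19-6 21-4 7-3 5-5 5-12 2-10-2-6-6-3-11 2-27 10-15 8-8 8-4 8 1 8z"/></g>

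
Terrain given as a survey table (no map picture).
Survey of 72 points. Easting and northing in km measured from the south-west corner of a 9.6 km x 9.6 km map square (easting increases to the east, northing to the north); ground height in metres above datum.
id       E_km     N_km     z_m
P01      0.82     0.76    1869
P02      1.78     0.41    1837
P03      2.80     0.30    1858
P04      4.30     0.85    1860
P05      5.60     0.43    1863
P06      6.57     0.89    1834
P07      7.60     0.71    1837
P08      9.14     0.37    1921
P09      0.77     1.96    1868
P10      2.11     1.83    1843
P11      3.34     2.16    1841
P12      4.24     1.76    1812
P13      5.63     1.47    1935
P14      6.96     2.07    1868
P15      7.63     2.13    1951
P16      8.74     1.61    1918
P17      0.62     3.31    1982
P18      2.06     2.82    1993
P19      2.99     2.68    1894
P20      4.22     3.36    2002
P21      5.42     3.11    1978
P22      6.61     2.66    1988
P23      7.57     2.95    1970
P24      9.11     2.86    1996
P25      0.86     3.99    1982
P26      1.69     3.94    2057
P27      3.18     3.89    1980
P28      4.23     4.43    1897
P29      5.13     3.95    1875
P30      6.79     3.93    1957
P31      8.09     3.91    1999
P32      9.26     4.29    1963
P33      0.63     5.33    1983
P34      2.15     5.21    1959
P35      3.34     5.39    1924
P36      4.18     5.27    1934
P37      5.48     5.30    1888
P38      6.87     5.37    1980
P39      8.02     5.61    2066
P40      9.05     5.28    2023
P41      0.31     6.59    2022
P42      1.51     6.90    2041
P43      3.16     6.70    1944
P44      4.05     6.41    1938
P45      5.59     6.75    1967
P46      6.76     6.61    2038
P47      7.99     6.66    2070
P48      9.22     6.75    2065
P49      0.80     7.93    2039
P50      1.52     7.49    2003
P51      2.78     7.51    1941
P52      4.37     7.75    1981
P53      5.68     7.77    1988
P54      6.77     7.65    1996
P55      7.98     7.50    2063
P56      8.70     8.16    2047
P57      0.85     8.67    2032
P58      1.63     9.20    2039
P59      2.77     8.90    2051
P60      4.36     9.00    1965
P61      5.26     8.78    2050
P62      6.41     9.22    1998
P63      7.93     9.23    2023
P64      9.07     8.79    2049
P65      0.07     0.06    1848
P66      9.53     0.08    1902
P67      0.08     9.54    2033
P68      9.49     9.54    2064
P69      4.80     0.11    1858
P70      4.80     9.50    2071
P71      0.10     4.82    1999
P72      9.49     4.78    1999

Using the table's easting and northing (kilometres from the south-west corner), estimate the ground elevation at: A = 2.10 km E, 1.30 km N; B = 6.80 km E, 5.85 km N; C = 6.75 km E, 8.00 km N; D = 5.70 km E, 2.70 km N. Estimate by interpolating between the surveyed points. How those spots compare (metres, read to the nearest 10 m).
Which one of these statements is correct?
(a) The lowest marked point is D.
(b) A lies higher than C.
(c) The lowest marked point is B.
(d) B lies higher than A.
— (d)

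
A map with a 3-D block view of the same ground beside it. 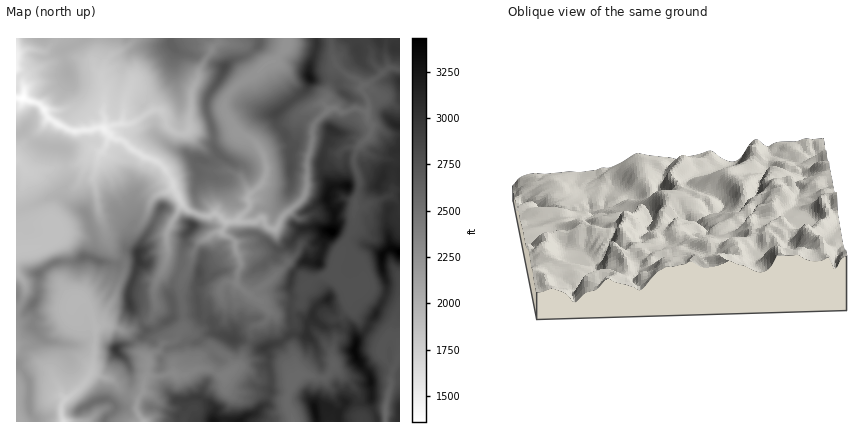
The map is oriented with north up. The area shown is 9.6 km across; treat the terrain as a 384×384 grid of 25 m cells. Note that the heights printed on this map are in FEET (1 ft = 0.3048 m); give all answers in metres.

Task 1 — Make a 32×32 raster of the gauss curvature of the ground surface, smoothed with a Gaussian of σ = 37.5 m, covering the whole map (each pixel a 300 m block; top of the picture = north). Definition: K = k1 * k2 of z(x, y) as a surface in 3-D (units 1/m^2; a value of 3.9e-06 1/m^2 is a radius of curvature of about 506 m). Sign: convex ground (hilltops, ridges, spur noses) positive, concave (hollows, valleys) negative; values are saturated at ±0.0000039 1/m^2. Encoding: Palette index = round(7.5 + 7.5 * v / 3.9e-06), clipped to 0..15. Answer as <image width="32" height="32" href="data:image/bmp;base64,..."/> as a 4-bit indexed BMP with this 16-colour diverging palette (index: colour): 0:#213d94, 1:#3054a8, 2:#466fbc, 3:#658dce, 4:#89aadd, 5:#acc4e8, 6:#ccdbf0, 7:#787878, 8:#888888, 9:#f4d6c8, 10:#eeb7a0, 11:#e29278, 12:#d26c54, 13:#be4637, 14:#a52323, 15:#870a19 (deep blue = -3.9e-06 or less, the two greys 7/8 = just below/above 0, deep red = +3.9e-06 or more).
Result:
<image width="32" height="32" href="data:image/bmp;base64,Qk12AgAAAAAAAHYAAAAoAAAAIAAAACAAAAABAAQAAAAAAAACAAATCwAAEwsAABAAAAAAAAAAlD0hAKhUMAC8b0YAzo1lAN2qiQDoxKwA8NvMAHh4eACIiIgAyNb0AKC37gB4kuIAVGzSADdGvgAjI6UAGQqHAId2iXiHl4h3lXh3eHeIh2mIhmqIeIeJd5iYeIeneGh5h4d4eHZ3aHd5eHh2mHiHd4h3h3Z2h2iIeHh3h3eHind3iIiGl3iId2iIiIeIh3ZneIh3d7mIeHiHd3eId4mZiHeHh3Xyd4d3iJWXeIh4qId4iId4WYd3h3eIeHZ4dmaId3iHeHdYh3eId4iHeHaXh3iIh3d8eHeHd4d4eIdoiHeId4iIeXeHd4h3d3d5p3hnlXh4iGd3d3eHd3eYh2d4d2xph3d3d4d5eWiIhHZ4h4h4eUqIaIl3eHeHd6mLh4iLeHeXeIa4h2hpp4RodYh1doh4h3h3Z3h6Z5mbdofVeIh3iId3d4WY9XOHSZxYd3h3h4h4iId38CeIh4dzeHiHiHd3d3h4dLiod3l3h3h1iGeHiHd4iId4h3iHd4mWb0iHiIeHh4iIeHh4eXiHd3Z3h3eHeHd3iIiIeIh4iHh3h4eIiId3iHd2lneHiIeHh3h4d4iHh3d3d5doh4h4h3iIh4d4h2iHd4eah3d3d3m3eHh7eIiHiHiHd3h3iIh2Z3iYdXh3d3eHiHiHh3h3d4eGd5mHh3d3h3d4eHiHdkl5h4h3d4d3eIiHiXh4h4f0d3d5h3iIeHeIiHeLd4iHiIeId4iId4d4d3iGh2aHeFeIh3h4d3d3d3iId4eIl4h4d4d4"/>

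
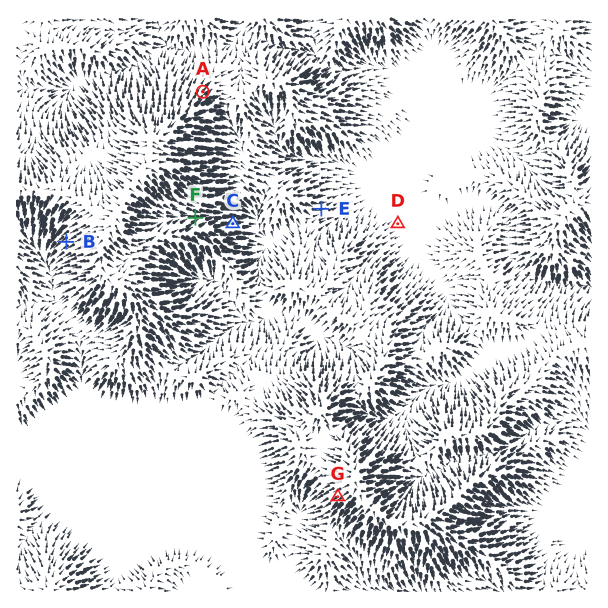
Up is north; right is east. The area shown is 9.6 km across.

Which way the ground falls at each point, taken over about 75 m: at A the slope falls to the NE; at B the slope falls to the SW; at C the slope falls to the E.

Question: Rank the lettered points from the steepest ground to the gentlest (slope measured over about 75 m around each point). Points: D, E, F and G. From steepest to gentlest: G F E D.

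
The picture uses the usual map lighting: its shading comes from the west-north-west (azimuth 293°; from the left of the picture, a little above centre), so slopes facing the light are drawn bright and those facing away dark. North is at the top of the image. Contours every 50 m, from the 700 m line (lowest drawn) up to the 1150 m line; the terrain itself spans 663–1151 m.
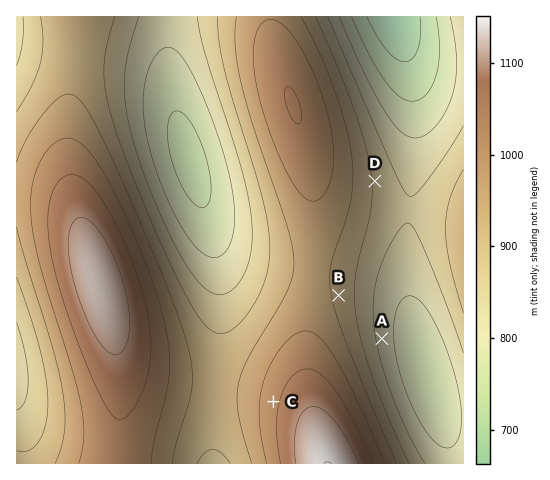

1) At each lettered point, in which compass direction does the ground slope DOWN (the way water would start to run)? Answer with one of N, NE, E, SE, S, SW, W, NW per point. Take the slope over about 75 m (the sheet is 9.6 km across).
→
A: E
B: E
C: W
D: E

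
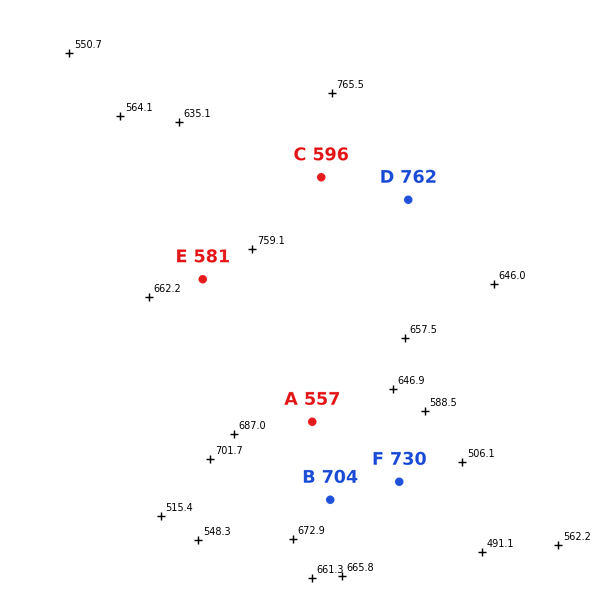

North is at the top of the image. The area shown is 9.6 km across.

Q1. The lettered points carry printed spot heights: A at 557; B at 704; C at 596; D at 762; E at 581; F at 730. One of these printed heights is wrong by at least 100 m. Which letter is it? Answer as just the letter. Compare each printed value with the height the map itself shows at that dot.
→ C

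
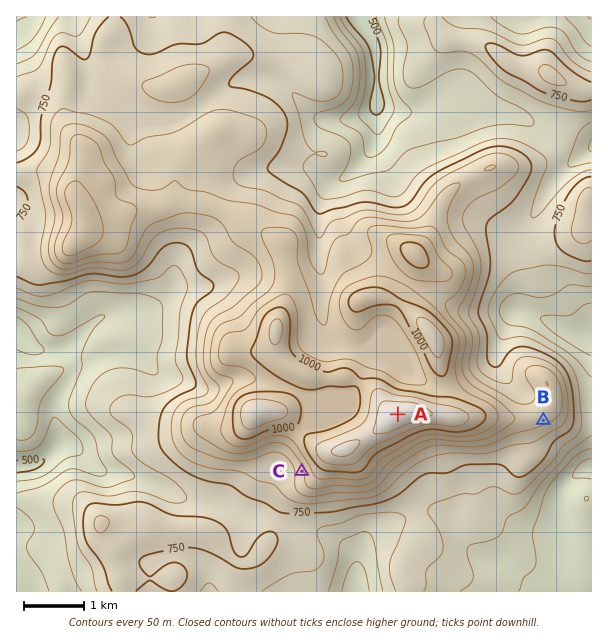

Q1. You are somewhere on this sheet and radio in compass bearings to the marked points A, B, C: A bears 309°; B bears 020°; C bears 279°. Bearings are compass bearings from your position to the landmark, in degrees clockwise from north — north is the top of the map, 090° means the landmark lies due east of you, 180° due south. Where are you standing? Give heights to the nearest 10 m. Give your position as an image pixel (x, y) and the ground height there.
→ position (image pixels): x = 512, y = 505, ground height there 670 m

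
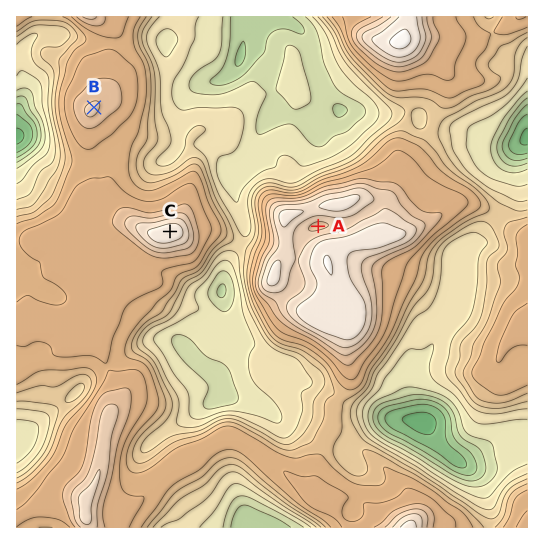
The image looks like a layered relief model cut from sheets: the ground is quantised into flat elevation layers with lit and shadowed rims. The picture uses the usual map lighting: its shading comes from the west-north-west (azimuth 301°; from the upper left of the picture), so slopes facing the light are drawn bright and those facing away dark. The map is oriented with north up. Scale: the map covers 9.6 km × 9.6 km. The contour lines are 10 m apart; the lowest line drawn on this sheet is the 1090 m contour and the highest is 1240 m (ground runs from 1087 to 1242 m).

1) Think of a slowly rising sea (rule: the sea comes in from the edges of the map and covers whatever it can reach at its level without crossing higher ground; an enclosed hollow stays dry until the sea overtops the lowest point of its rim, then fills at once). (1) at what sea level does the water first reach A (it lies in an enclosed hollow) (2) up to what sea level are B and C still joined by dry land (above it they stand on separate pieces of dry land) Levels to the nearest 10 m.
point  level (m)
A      1220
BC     1190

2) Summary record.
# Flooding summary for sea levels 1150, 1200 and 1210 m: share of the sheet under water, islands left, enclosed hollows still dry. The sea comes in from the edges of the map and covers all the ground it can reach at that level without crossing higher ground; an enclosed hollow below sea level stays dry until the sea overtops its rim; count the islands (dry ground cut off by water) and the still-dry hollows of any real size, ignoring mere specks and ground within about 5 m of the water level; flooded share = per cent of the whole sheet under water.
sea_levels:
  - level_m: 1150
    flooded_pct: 26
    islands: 0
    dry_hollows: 1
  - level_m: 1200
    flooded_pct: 86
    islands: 3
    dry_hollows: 0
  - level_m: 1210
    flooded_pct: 90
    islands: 2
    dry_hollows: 0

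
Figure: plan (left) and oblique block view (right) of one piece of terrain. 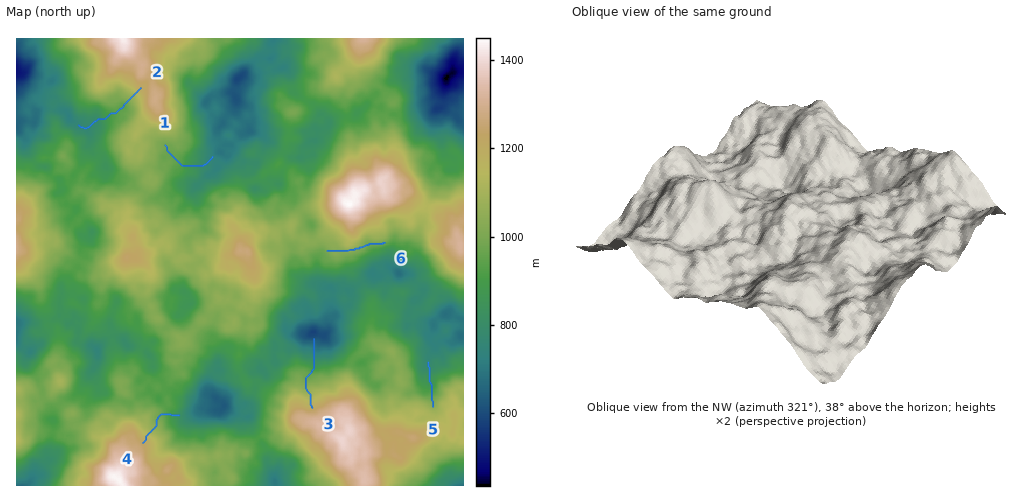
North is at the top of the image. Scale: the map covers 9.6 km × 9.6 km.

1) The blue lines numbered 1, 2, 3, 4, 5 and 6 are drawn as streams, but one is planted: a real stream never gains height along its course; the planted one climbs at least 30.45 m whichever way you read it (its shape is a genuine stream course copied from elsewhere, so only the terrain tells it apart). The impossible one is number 6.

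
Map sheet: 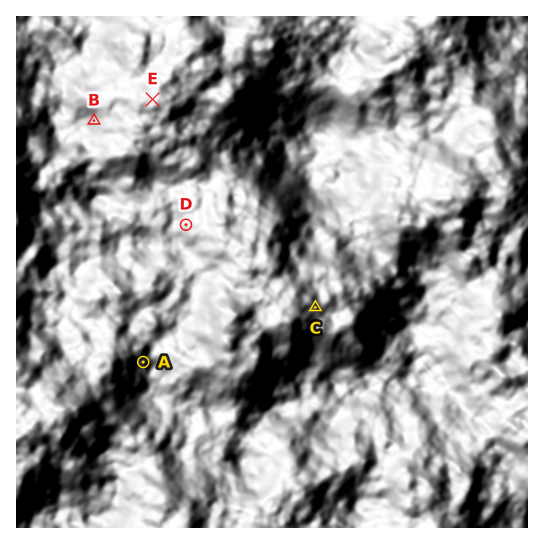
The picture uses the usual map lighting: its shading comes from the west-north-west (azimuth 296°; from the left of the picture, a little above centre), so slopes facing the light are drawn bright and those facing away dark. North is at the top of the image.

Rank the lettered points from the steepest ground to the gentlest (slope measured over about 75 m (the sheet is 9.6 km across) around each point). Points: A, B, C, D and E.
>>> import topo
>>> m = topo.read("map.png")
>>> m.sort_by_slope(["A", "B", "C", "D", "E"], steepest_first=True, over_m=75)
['B', 'D', 'A', 'C', 'E']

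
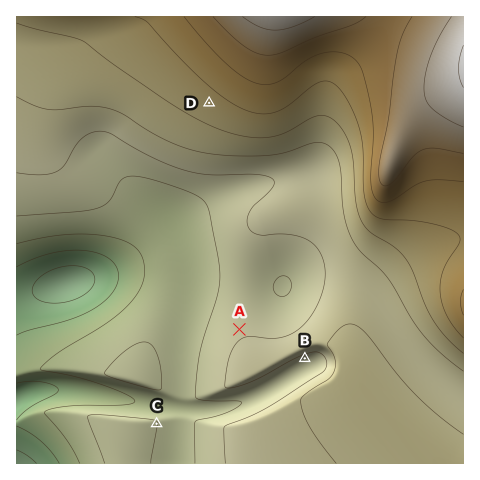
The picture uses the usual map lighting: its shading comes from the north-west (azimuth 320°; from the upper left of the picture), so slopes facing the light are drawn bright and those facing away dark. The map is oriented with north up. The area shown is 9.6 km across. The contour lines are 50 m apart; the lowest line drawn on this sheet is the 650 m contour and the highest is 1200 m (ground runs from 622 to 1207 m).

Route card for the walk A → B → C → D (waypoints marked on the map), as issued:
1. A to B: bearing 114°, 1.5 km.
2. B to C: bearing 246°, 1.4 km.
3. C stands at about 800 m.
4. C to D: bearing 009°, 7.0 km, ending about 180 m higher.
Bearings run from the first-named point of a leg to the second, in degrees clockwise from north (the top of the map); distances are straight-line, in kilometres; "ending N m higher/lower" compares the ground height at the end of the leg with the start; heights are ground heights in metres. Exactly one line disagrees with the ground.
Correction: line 2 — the distance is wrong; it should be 3.5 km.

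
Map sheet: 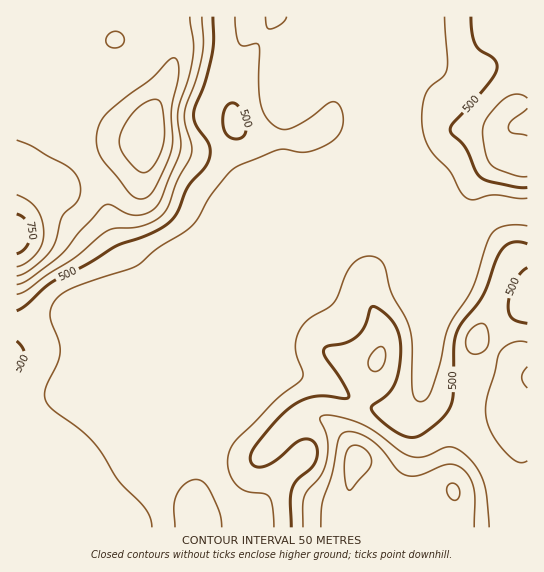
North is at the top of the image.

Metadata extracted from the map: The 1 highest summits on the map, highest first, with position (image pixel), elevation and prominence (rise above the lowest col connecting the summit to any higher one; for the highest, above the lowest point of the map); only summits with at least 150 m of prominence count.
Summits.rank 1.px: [357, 459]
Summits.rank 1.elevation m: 671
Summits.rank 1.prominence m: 231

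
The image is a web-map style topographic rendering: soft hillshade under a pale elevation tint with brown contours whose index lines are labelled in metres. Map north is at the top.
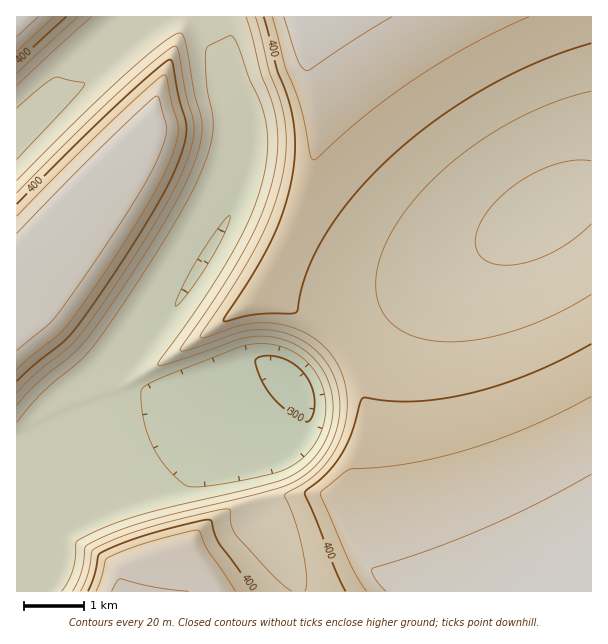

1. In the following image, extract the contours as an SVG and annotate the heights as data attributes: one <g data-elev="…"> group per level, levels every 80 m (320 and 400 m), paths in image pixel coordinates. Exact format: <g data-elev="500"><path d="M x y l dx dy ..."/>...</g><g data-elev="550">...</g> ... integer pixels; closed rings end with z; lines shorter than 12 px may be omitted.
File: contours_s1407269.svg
<g data-elev="320"><path d="M188 486l-9-6-12-12-9-12-7-13-5-15-4-17-1-18 2-6 28-13 65-26 15-4 15 0 15 2 13 6 12 9 8 10 6 10 4 12 2 14-1 12-4 12-6 12-7 10-15 12-17 8-59 12-19 2z"/><path d="M176 306l-1-3 4-9 17-33 22-32 12-14 0 5-5 12-15 28-21 31z"/></g><g data-elev="400"><path d="M253 591l-34-47-4-10-3-12-3-2-60 14-27 9-20 9-4 5-3 18-7 16"/><path d="M17 381l18-17 28-22 15-16 56-83 37-64 12-29 3-21-15-69-3 0-6 4-42 38-103 102"/><path d="M591 344l-30 16-30 13-30 11-30 9-27 5-27 3-27 0-25-4-3 2-10 33-10 21-13 18-23 20-1 3 30 76 10 21"/><path d="M17 63l49-46"/><path d="M264 17l13 52 10 26 5 19 3 27-1 27-8 33-12 33-16 32-33 51-1 4 31-7 36 0 5-2 11-40 19-38 29-40 38-39 45-37 50-31 52-26 51-18"/></g>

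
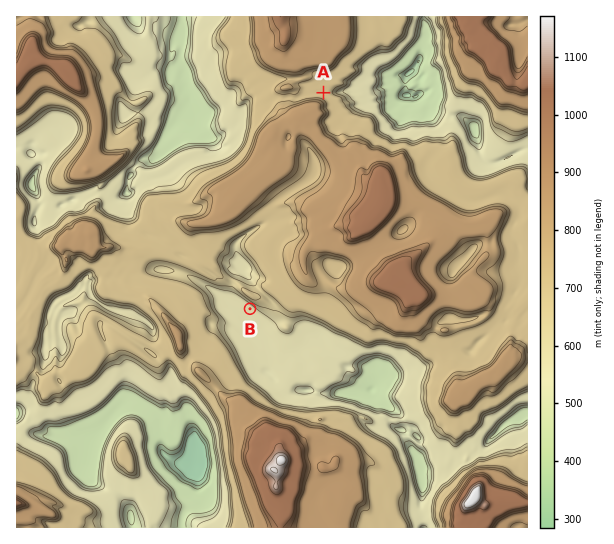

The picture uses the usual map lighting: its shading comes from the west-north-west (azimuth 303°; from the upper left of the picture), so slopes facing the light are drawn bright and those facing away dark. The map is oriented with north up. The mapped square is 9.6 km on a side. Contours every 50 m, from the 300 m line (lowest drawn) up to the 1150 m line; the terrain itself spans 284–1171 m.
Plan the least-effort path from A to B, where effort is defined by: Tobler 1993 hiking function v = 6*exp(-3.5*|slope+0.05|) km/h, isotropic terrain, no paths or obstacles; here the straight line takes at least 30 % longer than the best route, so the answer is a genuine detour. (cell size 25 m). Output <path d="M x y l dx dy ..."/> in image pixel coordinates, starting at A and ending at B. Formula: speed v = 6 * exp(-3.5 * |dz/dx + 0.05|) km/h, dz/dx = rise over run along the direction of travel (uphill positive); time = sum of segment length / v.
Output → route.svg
<path d="M323 93l0 5 3 5 0 2-1 2 0 2 1 2-1-1 1 3-1 2-4 4-3 6-15 8-2 0-4 2-2 3 0 12-1 3 0 16-3 5-20 20-2 5-43 43-1 3 0 4-2 2-2 3-3 5 0 2 5 10 7 7 1 3 0 2 3 6 15 14 1 3 0 3"/>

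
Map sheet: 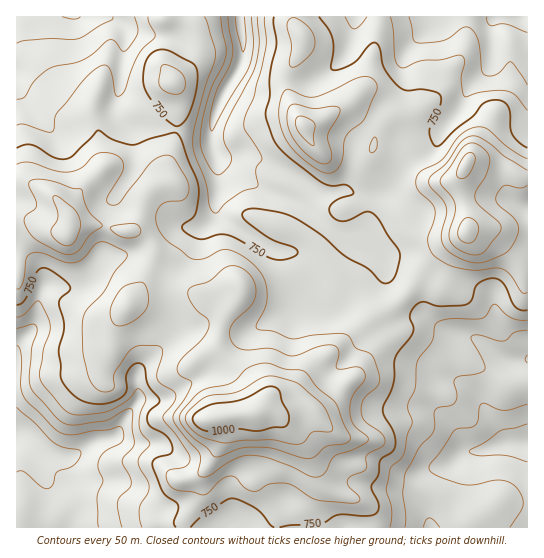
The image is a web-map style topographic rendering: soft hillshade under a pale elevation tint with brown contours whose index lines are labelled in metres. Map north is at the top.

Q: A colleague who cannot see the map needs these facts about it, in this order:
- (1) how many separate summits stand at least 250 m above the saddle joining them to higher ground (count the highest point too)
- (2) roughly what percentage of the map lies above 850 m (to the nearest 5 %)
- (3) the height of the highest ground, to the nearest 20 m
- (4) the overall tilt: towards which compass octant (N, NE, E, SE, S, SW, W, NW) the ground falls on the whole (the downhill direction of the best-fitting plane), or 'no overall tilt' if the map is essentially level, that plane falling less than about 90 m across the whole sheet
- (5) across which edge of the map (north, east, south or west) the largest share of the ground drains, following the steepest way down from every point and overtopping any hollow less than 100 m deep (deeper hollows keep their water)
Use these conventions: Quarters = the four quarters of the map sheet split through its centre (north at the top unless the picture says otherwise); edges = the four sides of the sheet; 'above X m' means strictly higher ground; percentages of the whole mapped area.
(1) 1 summit rises at least 250 m above its surroundings.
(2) About 15 % of the map lies above 850 m.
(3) The highest ground is at about 1040 m.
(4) No overall tilt - high and low ground are spread across the sheet.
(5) Drainage is mainly to the north: more ground falls towards that edge than towards any other.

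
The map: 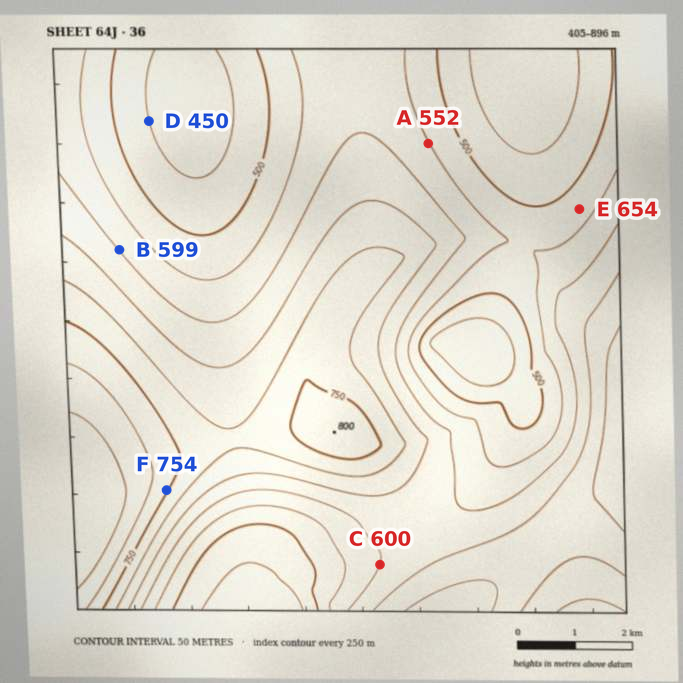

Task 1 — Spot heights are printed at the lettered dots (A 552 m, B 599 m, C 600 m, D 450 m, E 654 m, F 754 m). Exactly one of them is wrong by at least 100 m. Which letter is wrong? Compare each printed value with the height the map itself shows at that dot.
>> E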